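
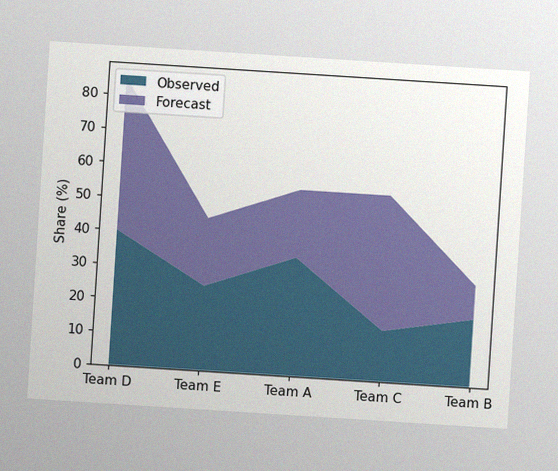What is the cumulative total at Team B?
The chart is tilted about 4° clockwise, with some photo noise. The stacked total at Team B reaches 30%.

30%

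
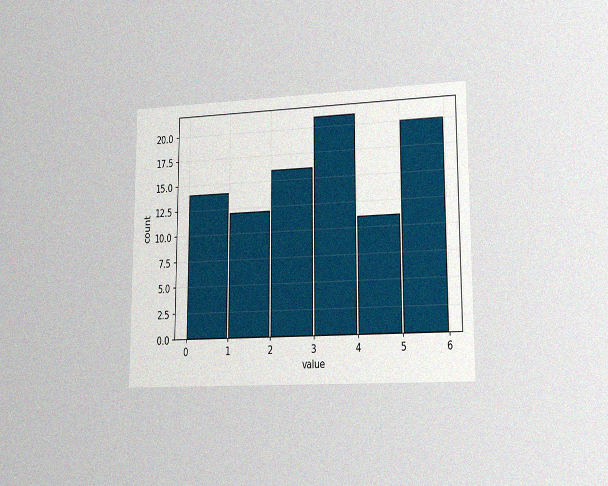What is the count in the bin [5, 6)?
The chart is viewed slightly from the right, with some photo noise. The [5, 6) bin has height 20.

20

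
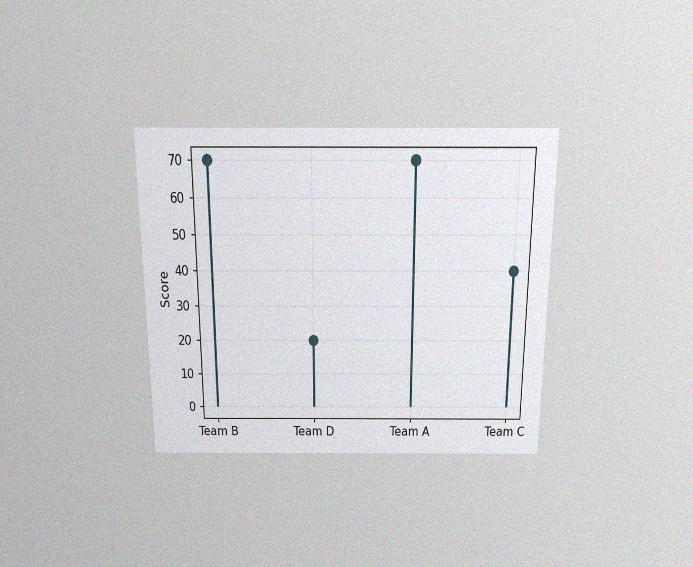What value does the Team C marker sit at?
The chart is viewed slightly from above, with some photo noise. The Team C marker sits at 40.

40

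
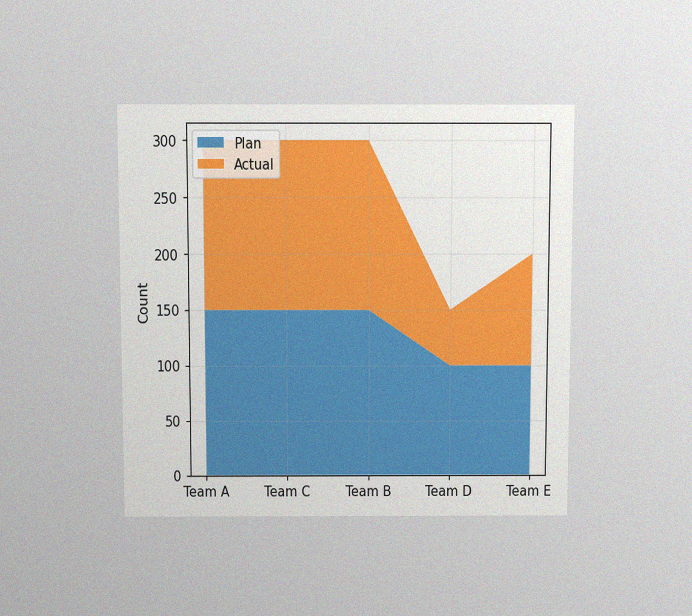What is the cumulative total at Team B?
The chart is viewed slightly from above, with some photo noise. The stacked total at Team B reaches 300.

300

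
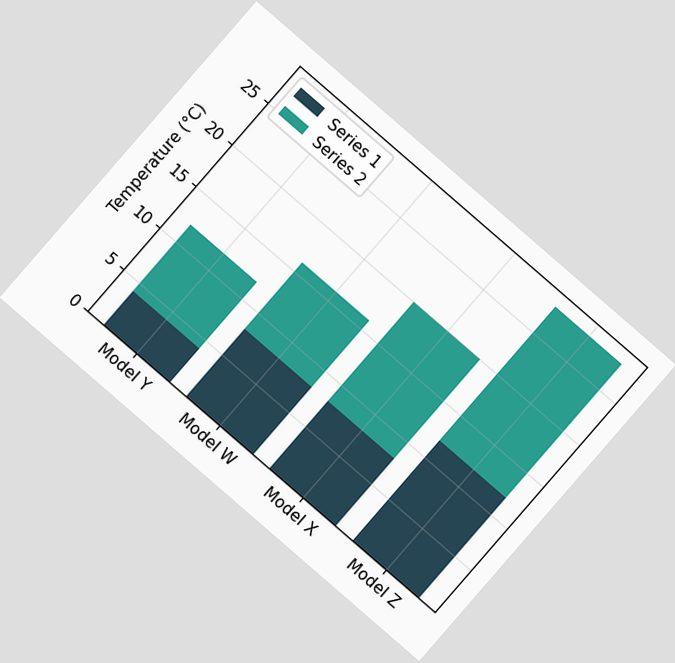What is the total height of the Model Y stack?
The chart is tilted about 41° clockwise. The Model Y stack's top reaches 12°C on the y-axis.

12°C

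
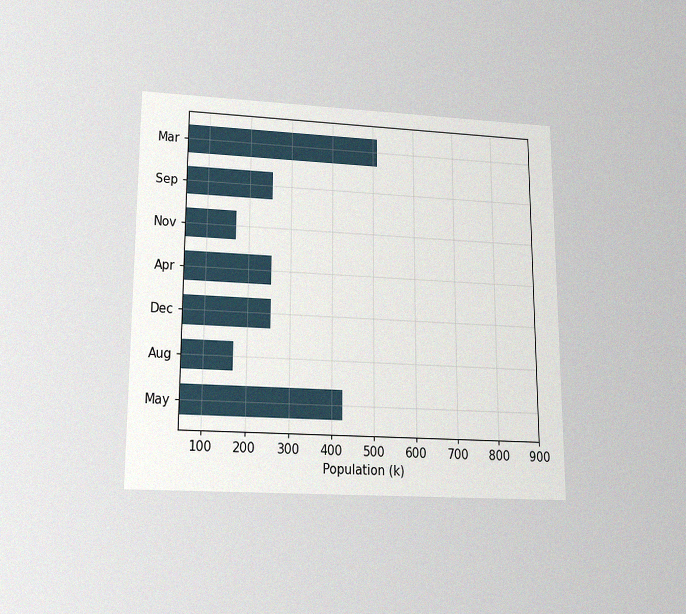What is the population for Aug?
170k

The chart is viewed slightly from below, with some photo noise. Reading along the chart's x-axis, the Aug bar reaches 170k.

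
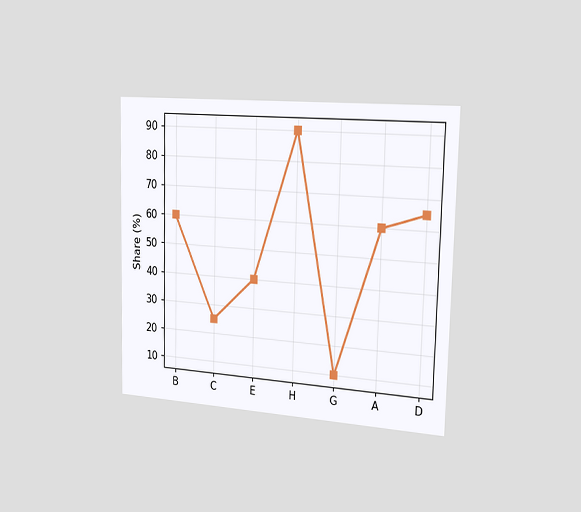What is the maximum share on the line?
The chart is viewed slightly from the right. The highest point is at H, and reading across to the y-axis gives 90%.

90%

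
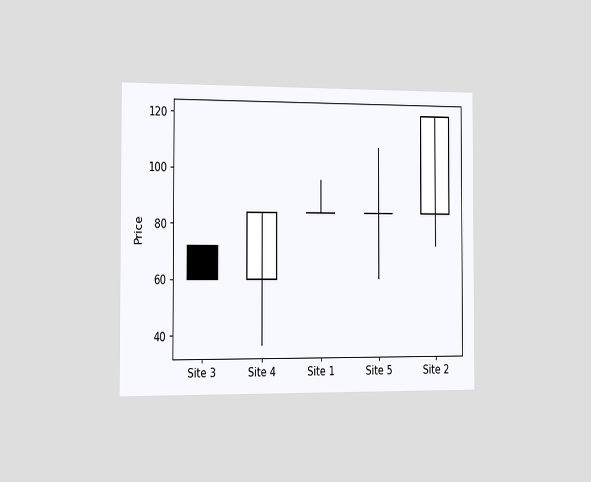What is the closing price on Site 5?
The chart is viewed slightly from the left. The Site 5 candle closes at 84.

84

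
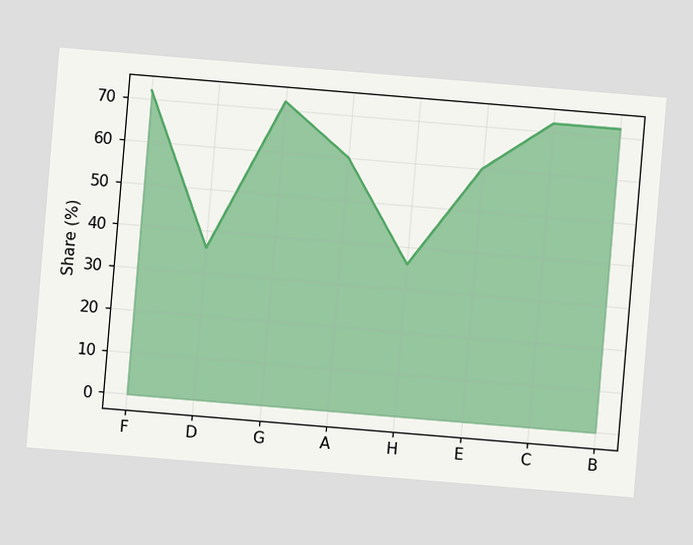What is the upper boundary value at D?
36%

The chart is tilted about 5° clockwise. At D the upper boundary is at 36%.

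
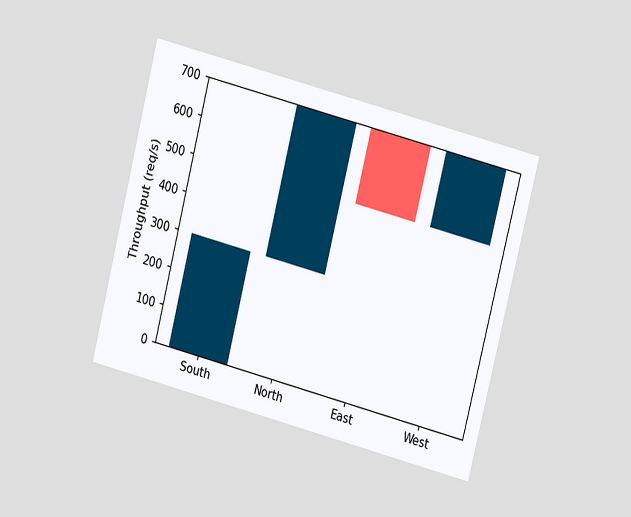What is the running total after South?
300req/s

The chart is tilted about 14° clockwise and viewed at a slight angle. After South the running total reaches 300req/s.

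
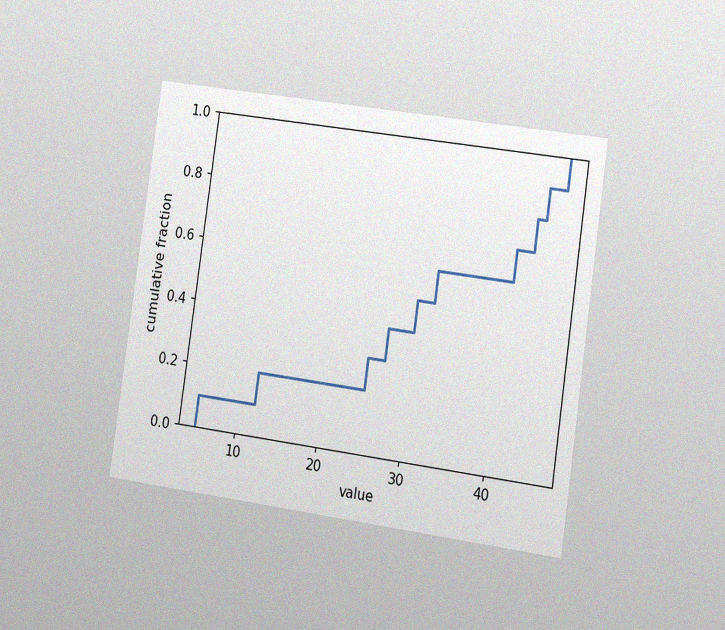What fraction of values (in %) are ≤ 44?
The chart is tilted about 8° clockwise and viewed slightly from the right, with some photo noise. At x=44 the ECDF step is at 90%.

90%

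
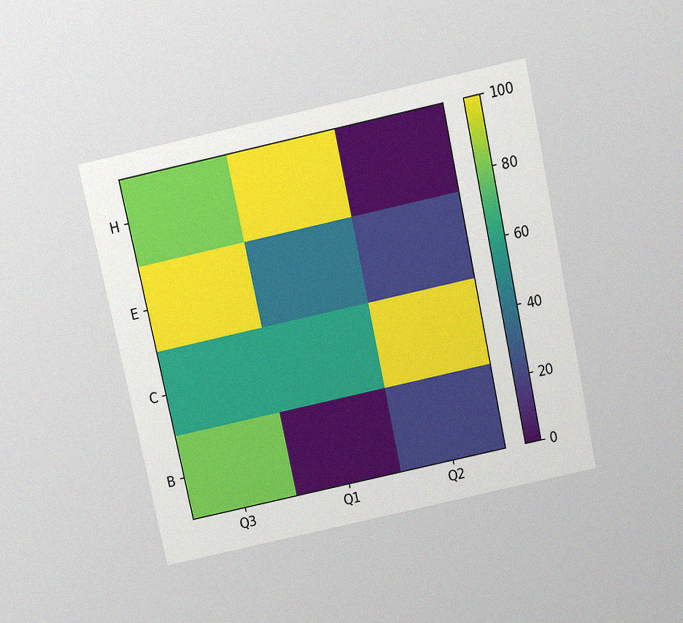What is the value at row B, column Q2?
The chart is tilted about 12° counter-clockwise and viewed slightly from above, with some photo noise. Matching cell (B, Q2) against the colorbar gives 20.

20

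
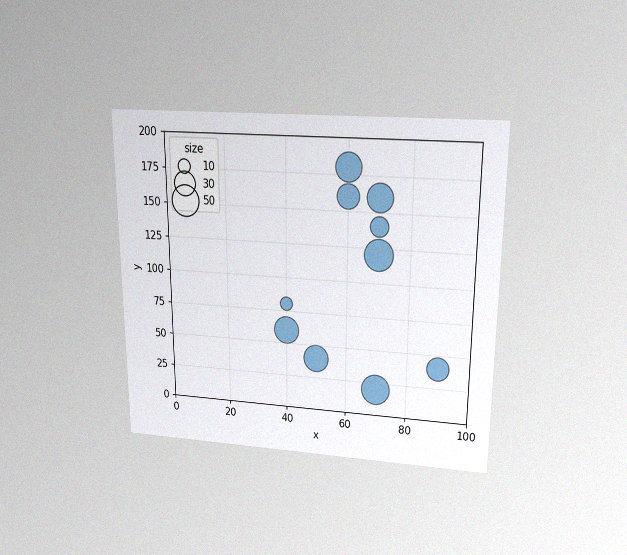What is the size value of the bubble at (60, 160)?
The chart is viewed slightly from above, with some photo noise. Matching the bubble at (60, 160) against the size legend gives 30.

30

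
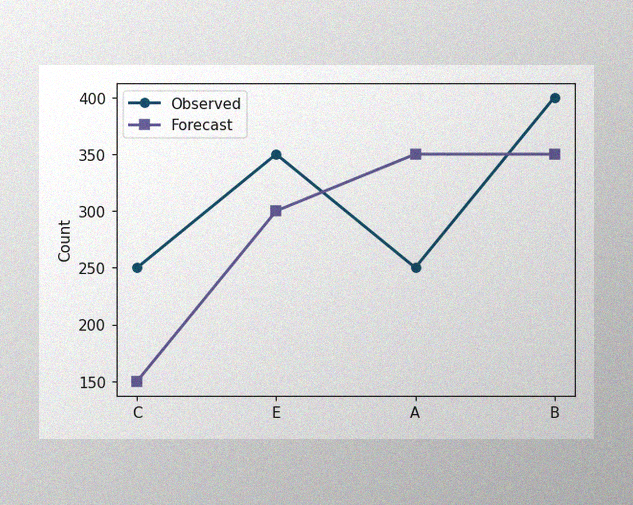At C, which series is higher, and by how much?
Observed, by 100

The image has some photo noise and uneven lighting. At C, Observed sits above the other line by 100.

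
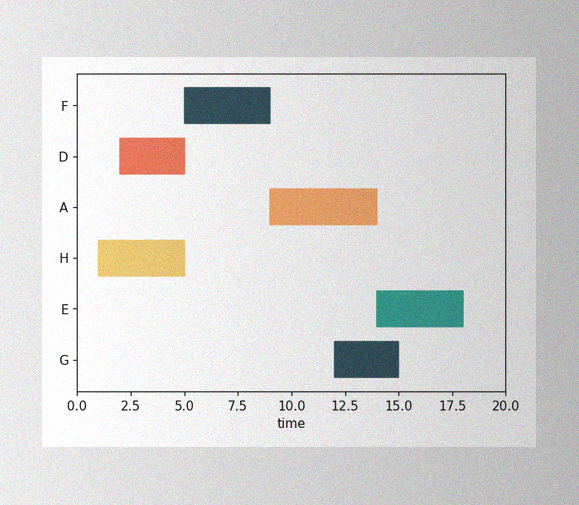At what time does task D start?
2

The image has some photo noise and uneven lighting. The D bar begins at t=2.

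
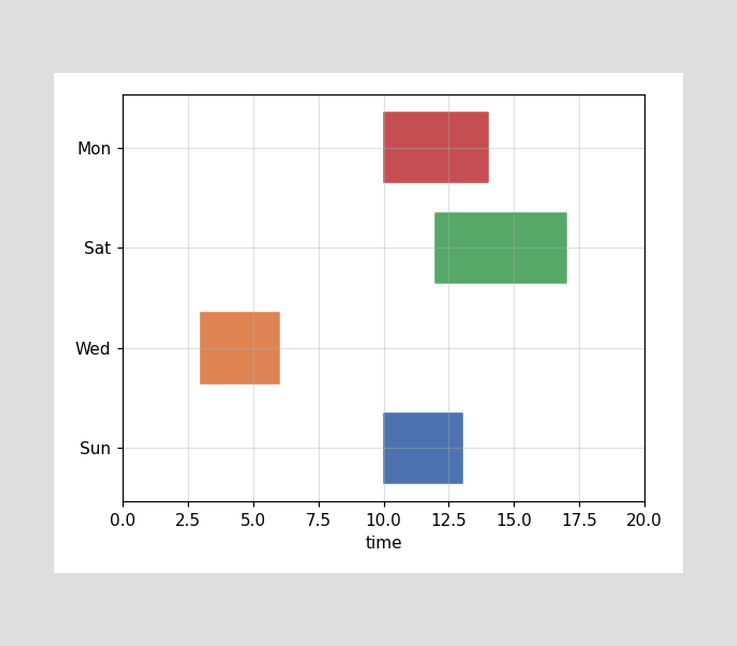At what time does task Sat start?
The Sat bar begins at t=12.

12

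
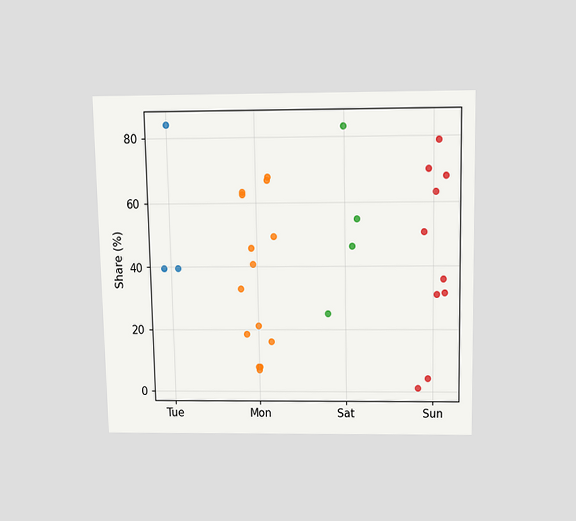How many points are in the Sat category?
4

The chart is viewed slightly from above. Counting the markers in the Sat column gives 4.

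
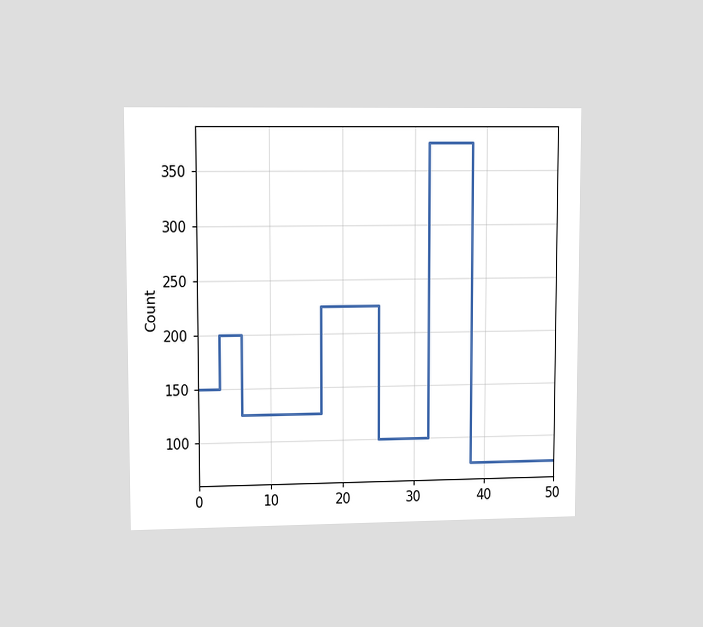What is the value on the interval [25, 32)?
100

The chart is viewed at a slight angle. On [25, 32) the step sits at 100.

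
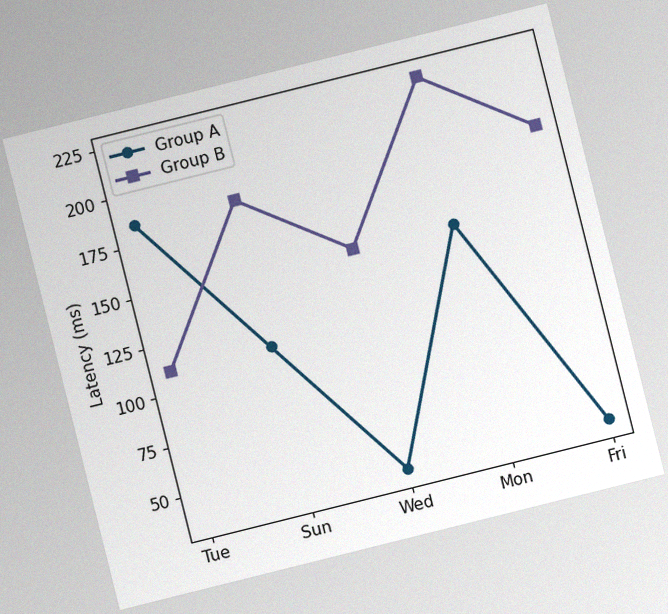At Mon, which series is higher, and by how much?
The chart is tilted about 14° counter-clockwise, with some photo noise. At Mon, Group B sits above the other line by 74ms.

Group B, by 74ms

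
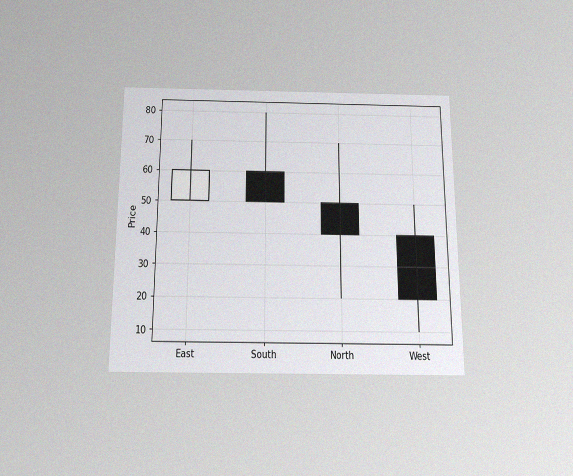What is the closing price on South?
50

The chart is viewed slightly from below, with some photo noise. The South candle closes at 50.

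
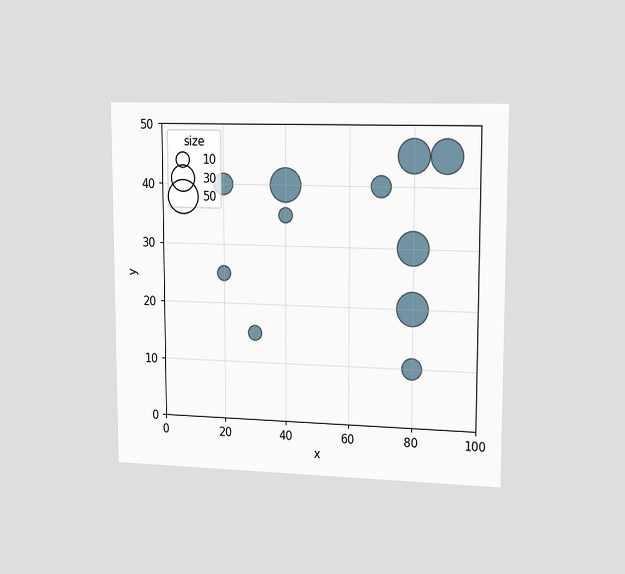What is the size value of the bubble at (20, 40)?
The chart is viewed slightly from the right. Matching the bubble at (20, 40) against the size legend gives 20.

20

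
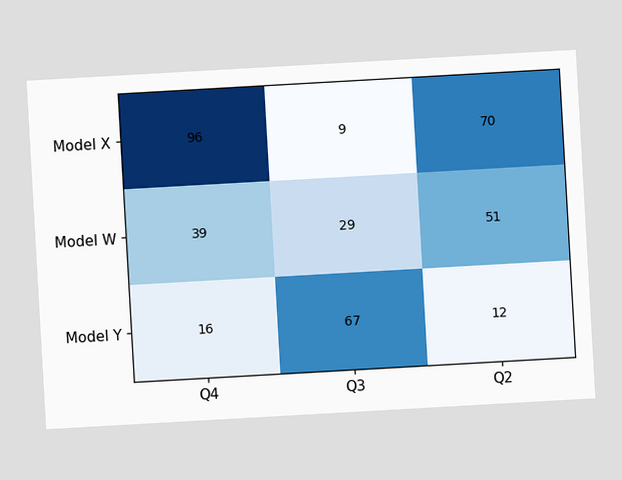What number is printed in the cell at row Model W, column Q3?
The chart is tilted about 3° counter-clockwise. The (Model W, Q3) cell reads 29.

29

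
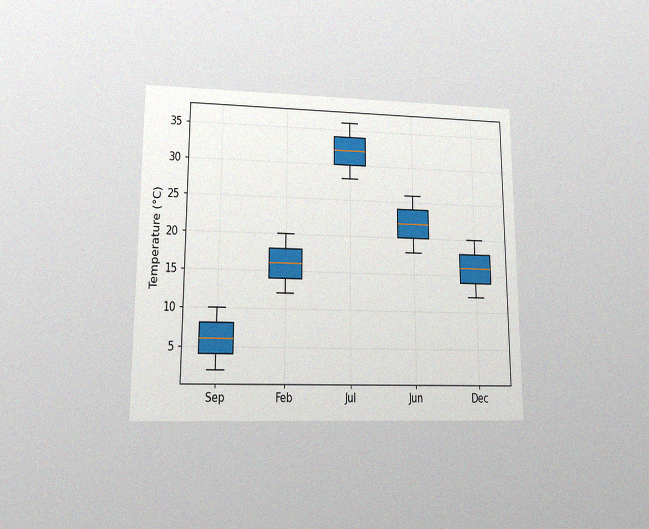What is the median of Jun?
The chart is viewed at a slight angle, with some photo noise. The median line in the Jun box sits at 22°C.

22°C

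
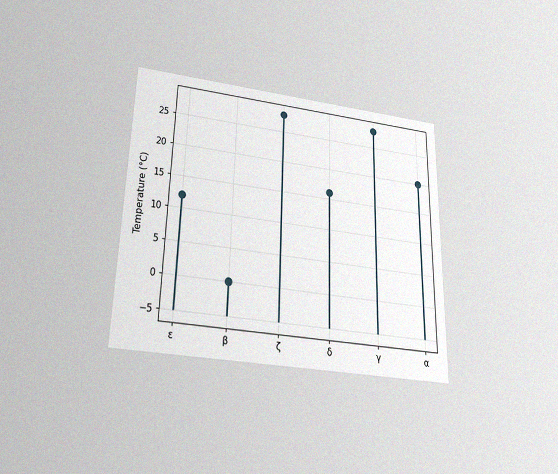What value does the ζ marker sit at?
28°C

The chart is viewed slightly from below, with some photo noise. The ζ marker sits at 28°C.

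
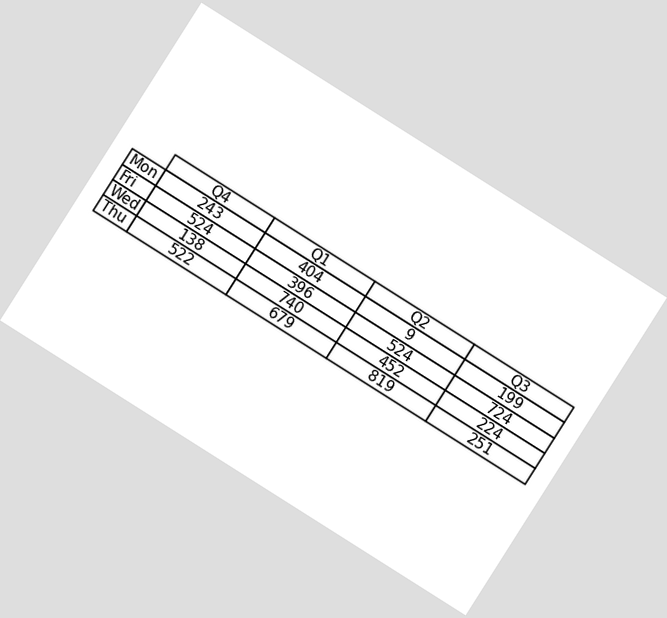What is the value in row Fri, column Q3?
724

The chart is tilted about 32° clockwise. The (Fri, Q3) cell reads 724.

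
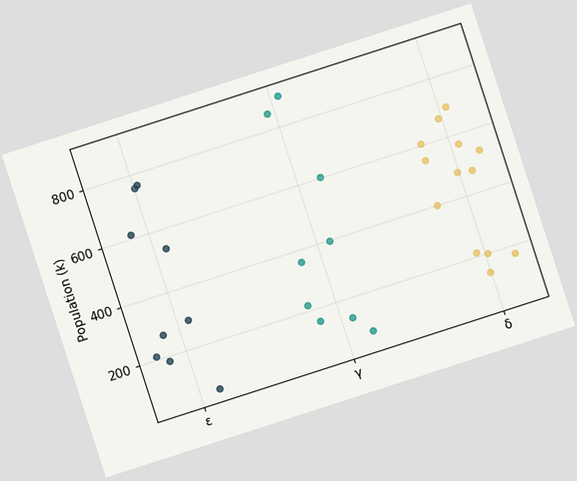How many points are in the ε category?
The chart is tilted about 18° counter-clockwise. Counting the markers in the ε column gives 9.

9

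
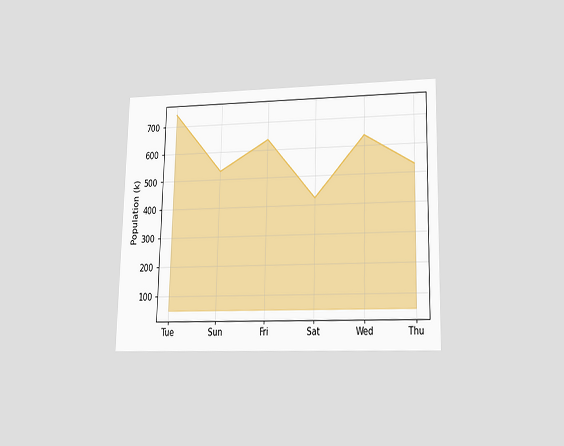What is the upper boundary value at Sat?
The chart is viewed at a slight angle. At Sat the upper boundary is at 424k.

424k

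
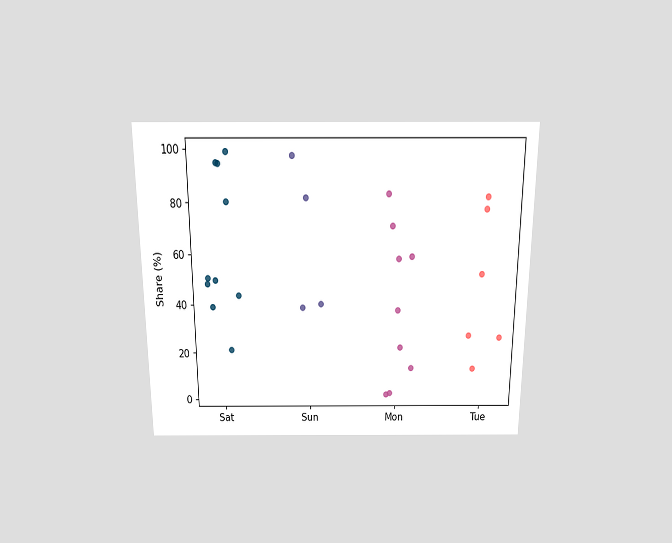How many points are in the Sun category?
4

The chart is viewed slightly from above. Counting the markers in the Sun column gives 4.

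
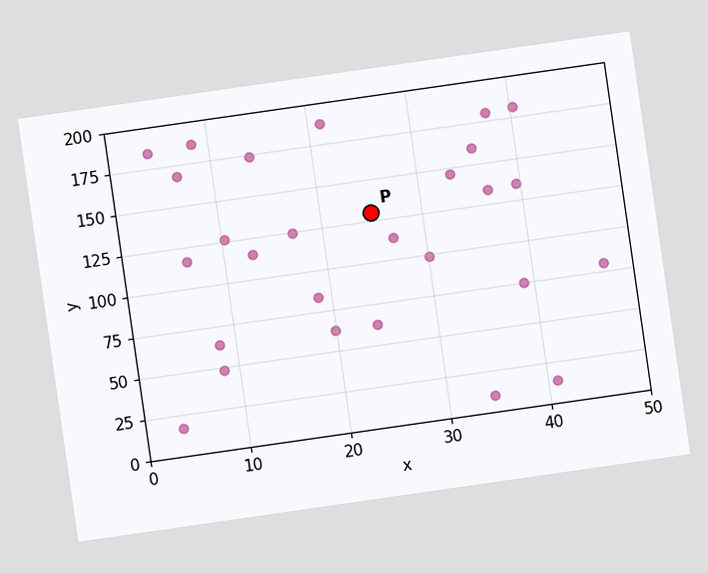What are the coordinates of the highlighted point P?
(25, 130)

The chart is tilted about 8° counter-clockwise. Following the gridlines from P to each axis, P sits at (25, 130).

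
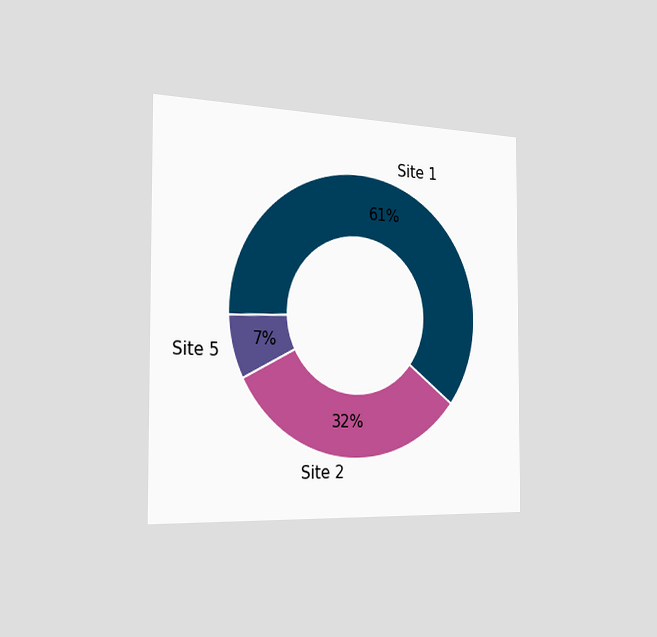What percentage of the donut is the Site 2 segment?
32%

The chart is viewed slightly from the left. The Site 2 segment takes up 32% of the ring.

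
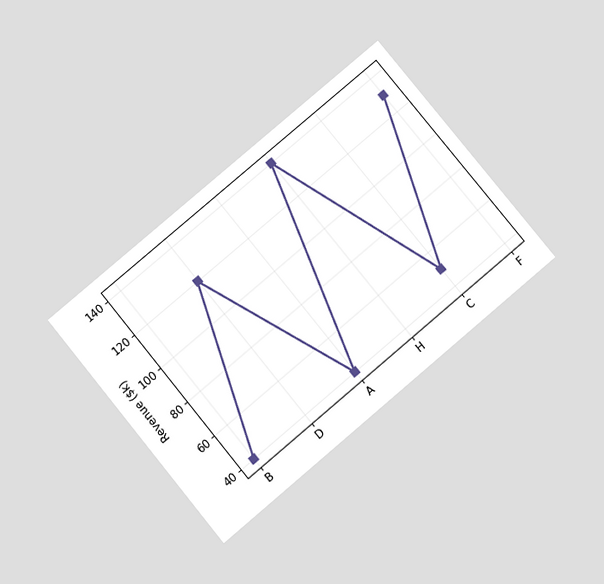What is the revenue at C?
$50k

The chart is tilted about 40° counter-clockwise and viewed slightly from below. At C, the line is at $50k.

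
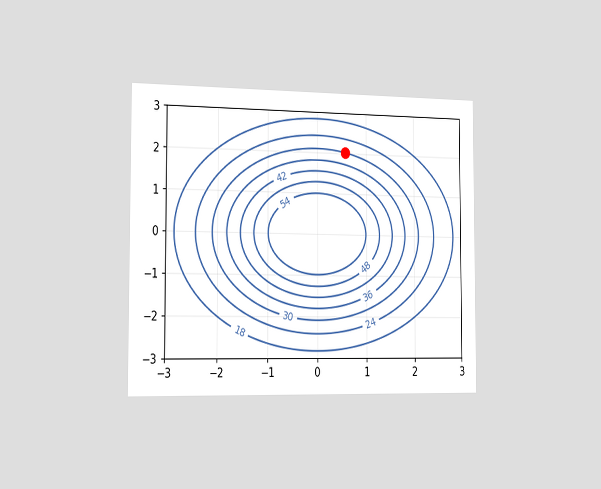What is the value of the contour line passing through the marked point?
The chart is viewed slightly from the left. The marked point sits on the contour labelled 30.

30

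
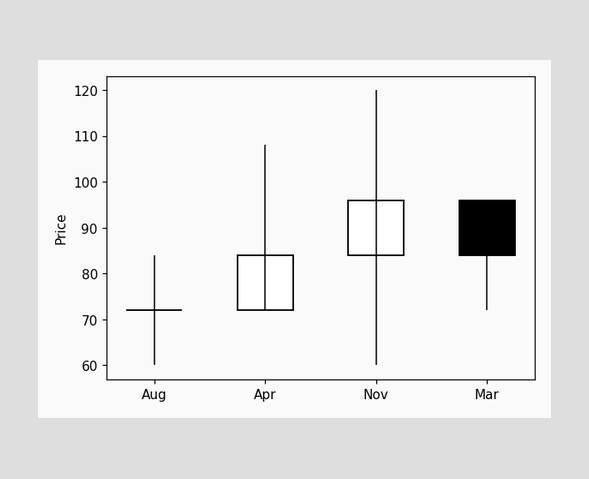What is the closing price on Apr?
The Apr candle closes at 84.

84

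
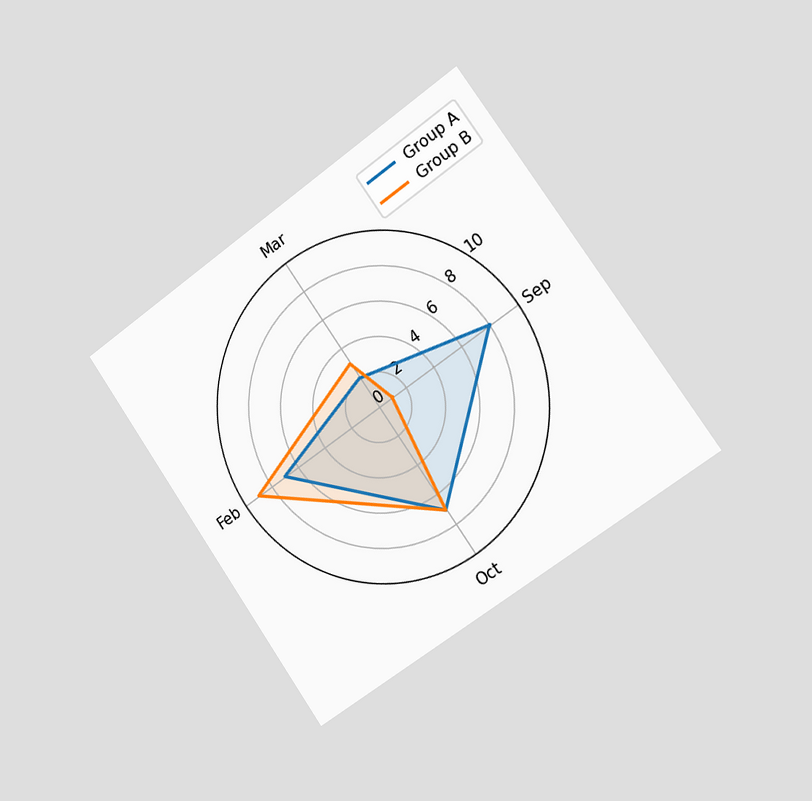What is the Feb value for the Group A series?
The chart is tilted about 35° counter-clockwise and viewed slightly from the right. On the Feb axis, Group A reaches 7.

7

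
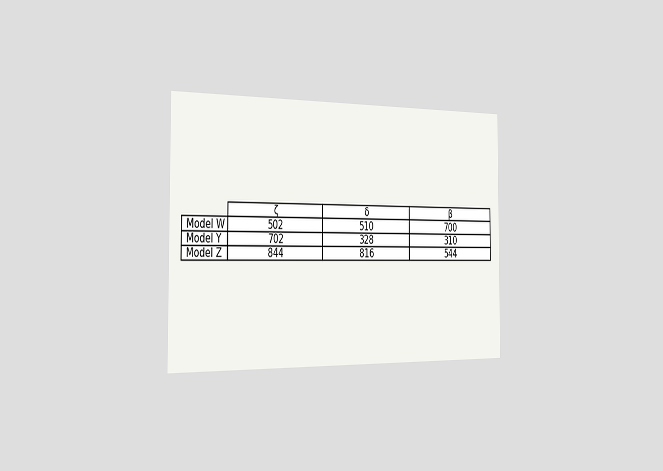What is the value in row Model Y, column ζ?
702

The chart is viewed slightly from the left. The (Model Y, ζ) cell reads 702.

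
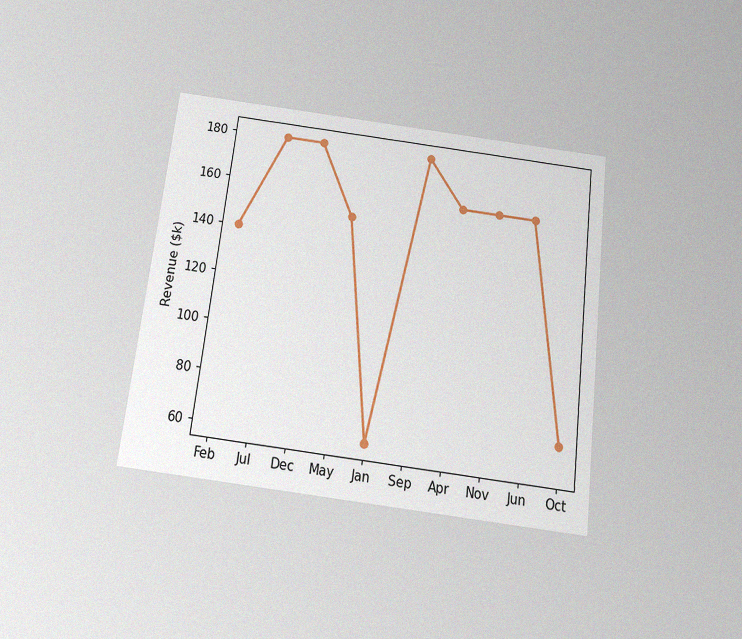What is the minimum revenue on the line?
$60k

The chart is tilted about 7° clockwise and viewed slightly from below, with some photo noise. The lowest point is at Jan, and reading across to the y-axis gives $60k.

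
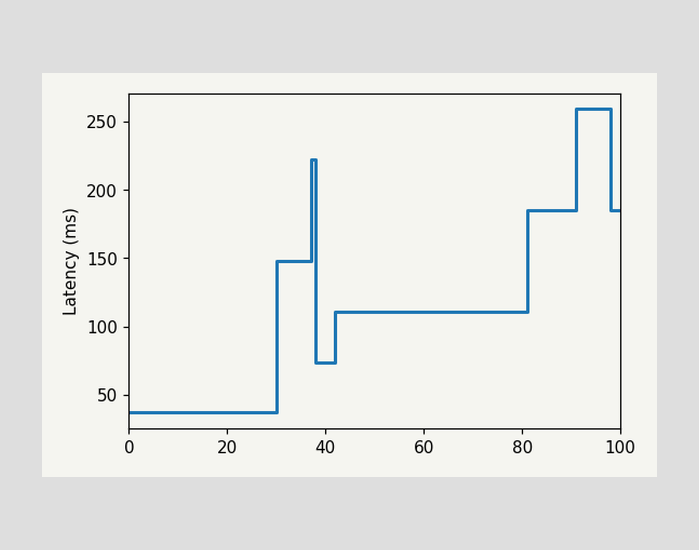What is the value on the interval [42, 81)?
On [42, 81) the step sits at 111ms.

111ms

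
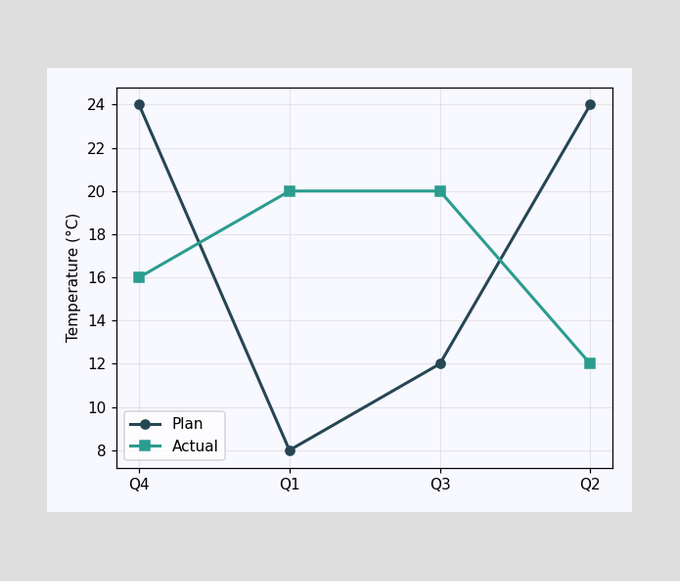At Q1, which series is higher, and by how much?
Actual, by 12°C

At Q1, Actual sits above the other line by 12°C.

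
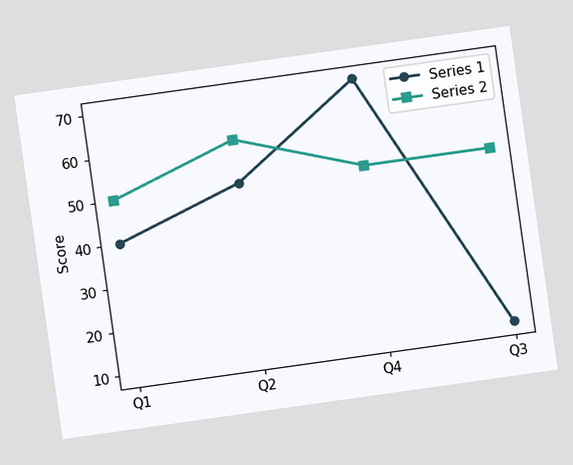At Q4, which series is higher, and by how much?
The chart is tilted about 8° counter-clockwise. At Q4, Series 1 sits above the other line by 20.

Series 1, by 20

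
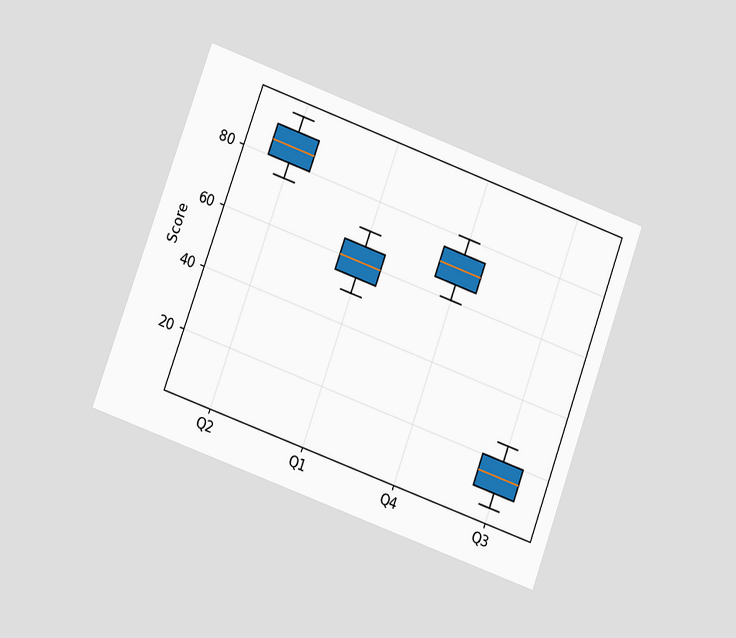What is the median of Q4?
The chart is tilted about 20° clockwise and viewed at a slight angle. The median line in the Q4 box sits at 70.

70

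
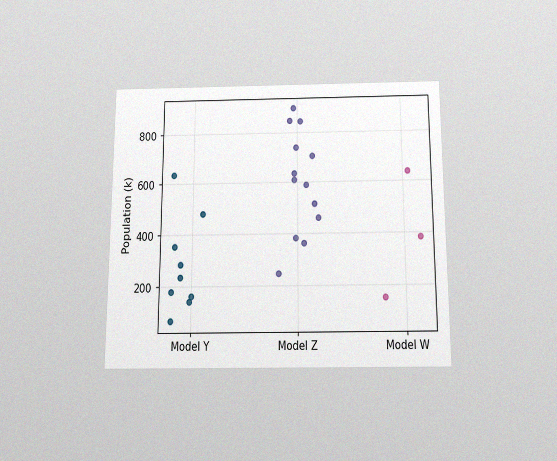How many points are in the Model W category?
The chart is viewed slightly from below, with some photo noise. Counting the markers in the Model W column gives 3.

3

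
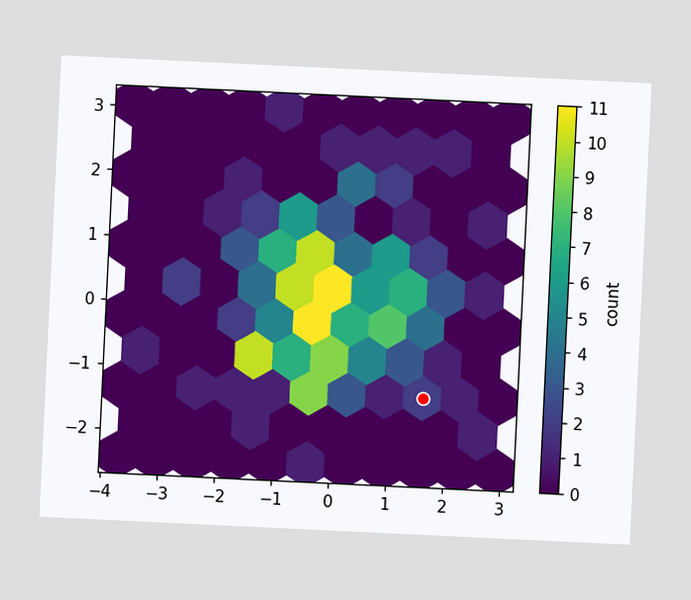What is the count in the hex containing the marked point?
The chart is tilted about 3° clockwise. The marked hex reads 2 on the colorbar.

2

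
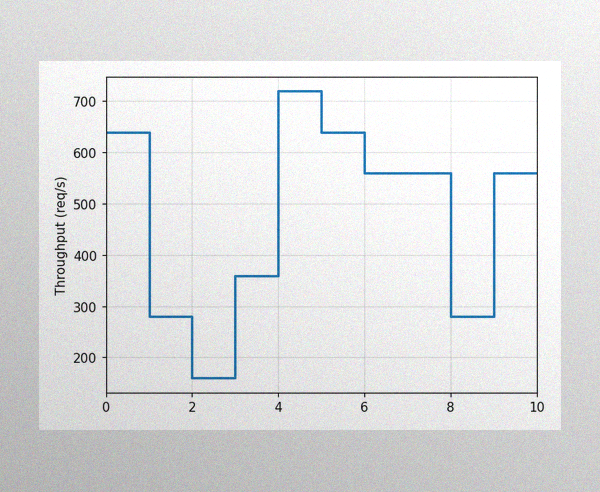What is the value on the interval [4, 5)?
720req/s

The image has some photo noise and uneven lighting. On [4, 5) the step sits at 720req/s.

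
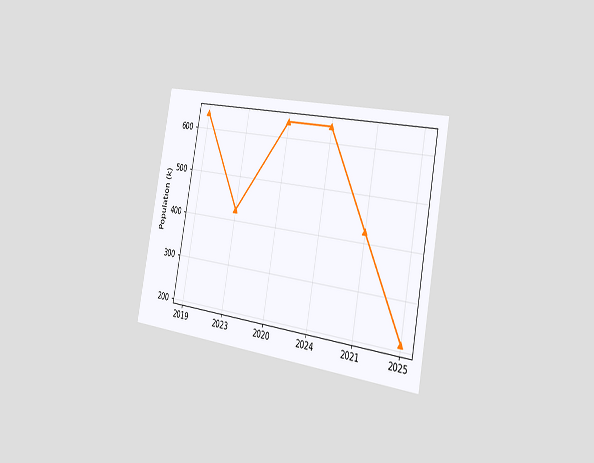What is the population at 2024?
636k

The chart is tilted about 10° clockwise and viewed slightly from the right. At 2024, the line is at 636k.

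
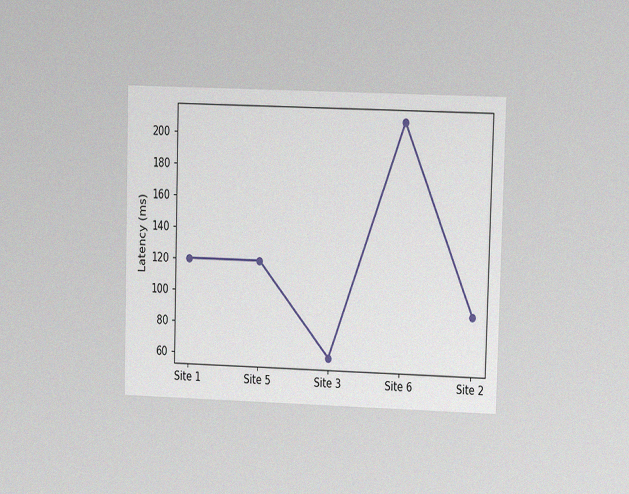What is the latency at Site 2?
The chart is viewed at a slight angle, with some photo noise. At Site 2, the line is at 90ms.

90ms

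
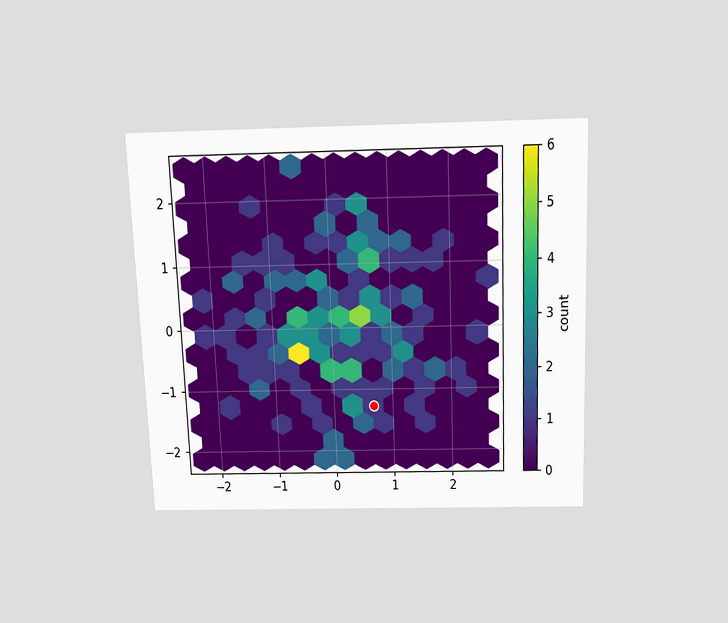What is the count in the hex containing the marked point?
1

The chart is tilted about 2° counter-clockwise and viewed slightly from above. The marked hex reads 1 on the colorbar.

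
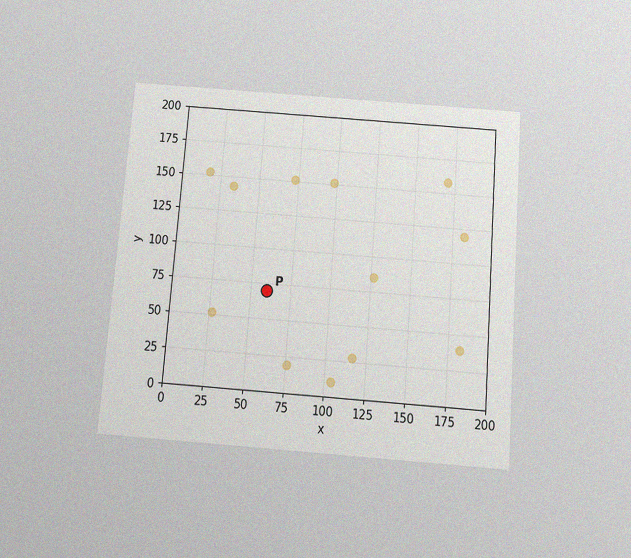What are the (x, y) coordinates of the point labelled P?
The chart is tilted about 4° clockwise and viewed slightly from below, with some photo noise. Following the gridlines from P to each axis, P sits at (60, 70).

(60, 70)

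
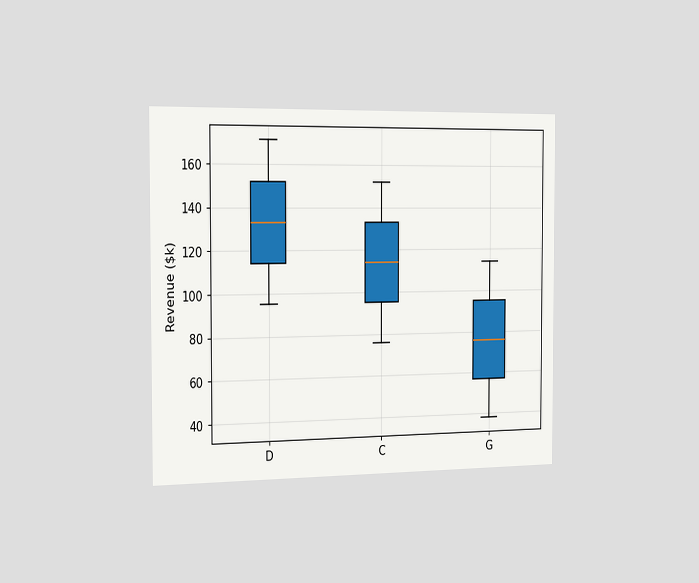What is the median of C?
$114k

The chart is viewed slightly from the left. The median line in the C box sits at $114k.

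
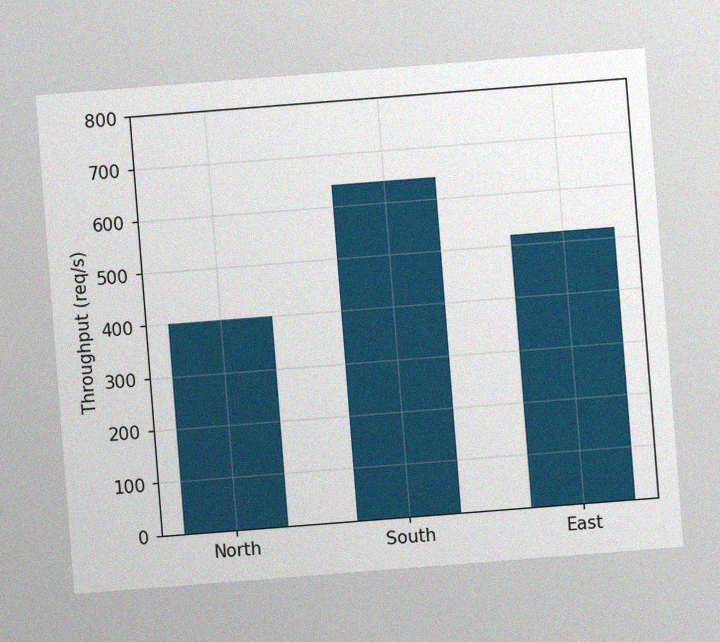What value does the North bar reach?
The chart is tilted about 4° counter-clockwise, with some photo noise. Reading along the chart's y-axis, the North bar reaches 400req/s.

400req/s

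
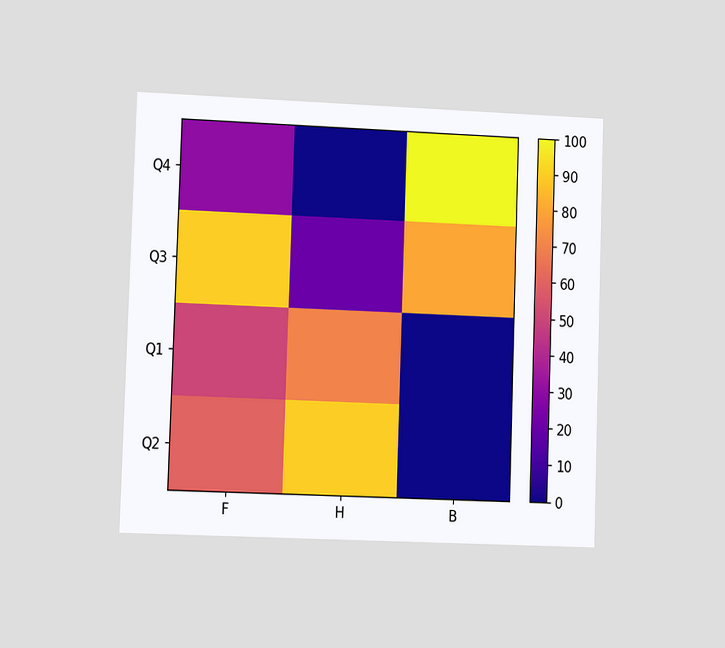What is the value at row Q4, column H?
0

The chart is viewed at a slight angle. Matching cell (Q4, H) against the colorbar gives 0.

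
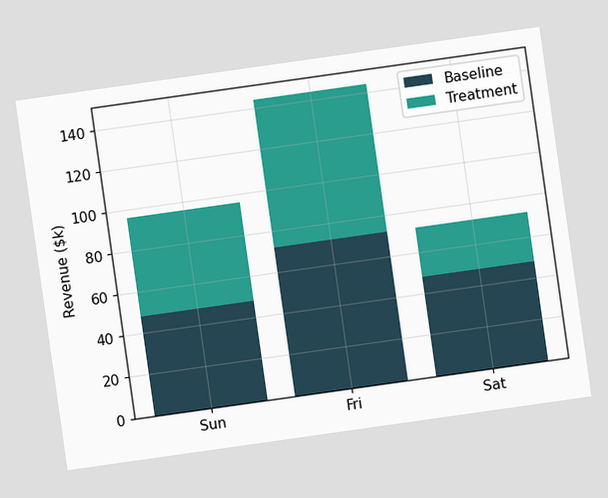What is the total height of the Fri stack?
$144k

The chart is tilted about 8° counter-clockwise. The Fri stack's top reaches $144k on the y-axis.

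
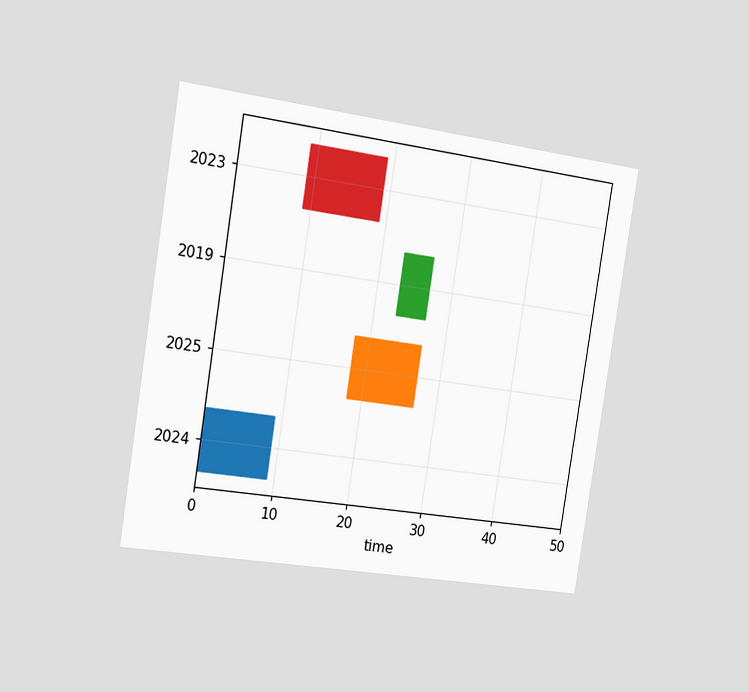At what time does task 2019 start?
The chart is tilted about 9° clockwise and viewed slightly from the left. The 2019 bar begins at t=23.

23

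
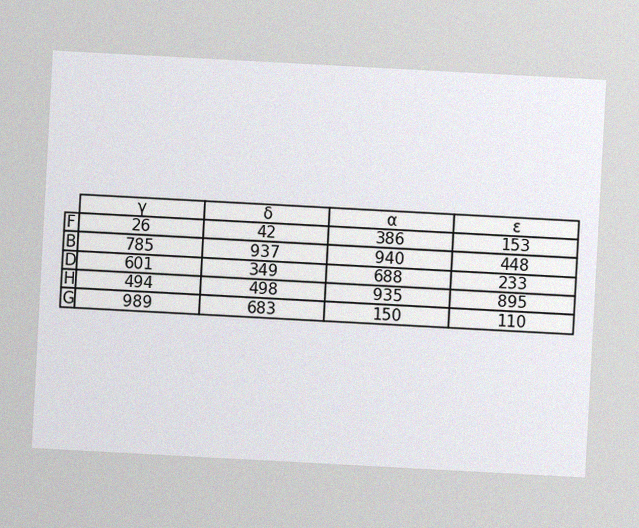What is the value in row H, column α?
935

The chart is tilted about 3° clockwise, with some photo noise. The (H, α) cell reads 935.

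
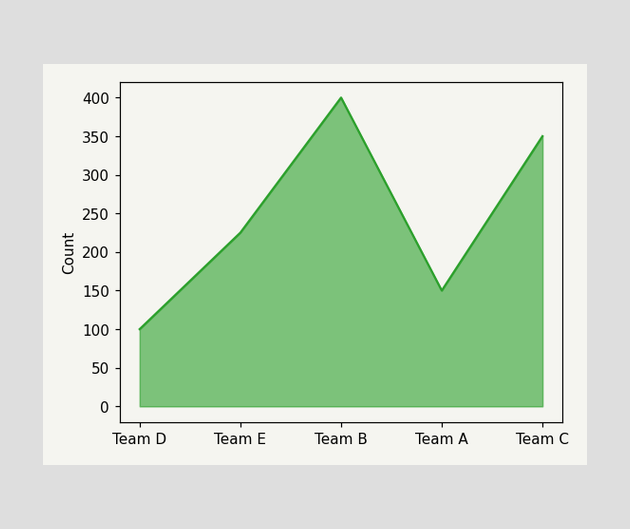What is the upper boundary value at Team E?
225

At Team E the upper boundary is at 225.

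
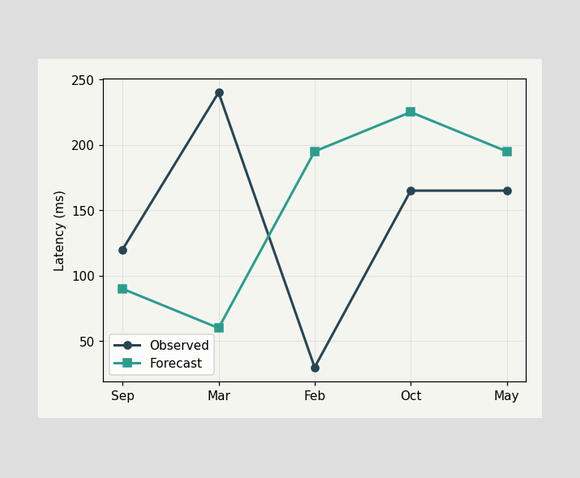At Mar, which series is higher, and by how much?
At Mar, Observed sits above the other line by 180ms.

Observed, by 180ms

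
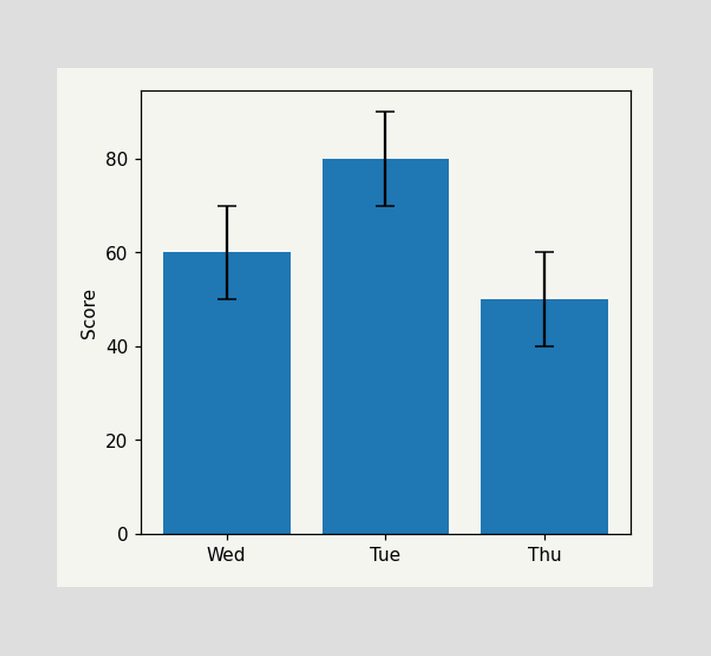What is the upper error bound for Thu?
60

The Thu bar's upper whisker reaches 60.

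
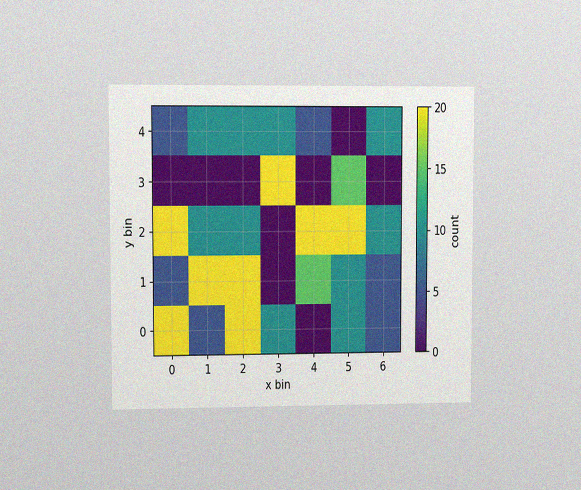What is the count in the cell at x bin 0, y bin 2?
The chart is viewed at a slight angle, with some photo noise. Matching the cell (0, 2) against the colorbar gives 20.

20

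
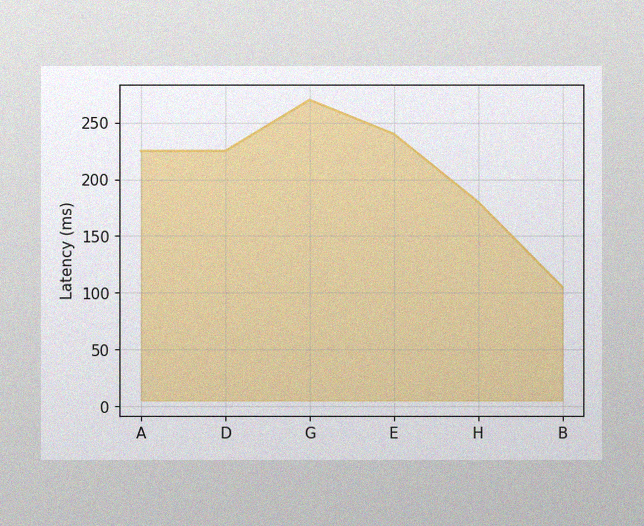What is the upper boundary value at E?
240ms

The image has some photo noise and uneven lighting. At E the upper boundary is at 240ms.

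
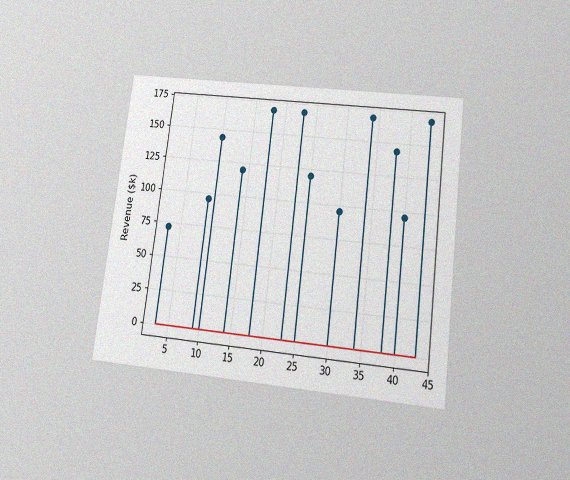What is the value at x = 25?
$120k

The chart is tilted about 7° clockwise and viewed slightly from below, with some photo noise. The stem at x=25 reaches $120k.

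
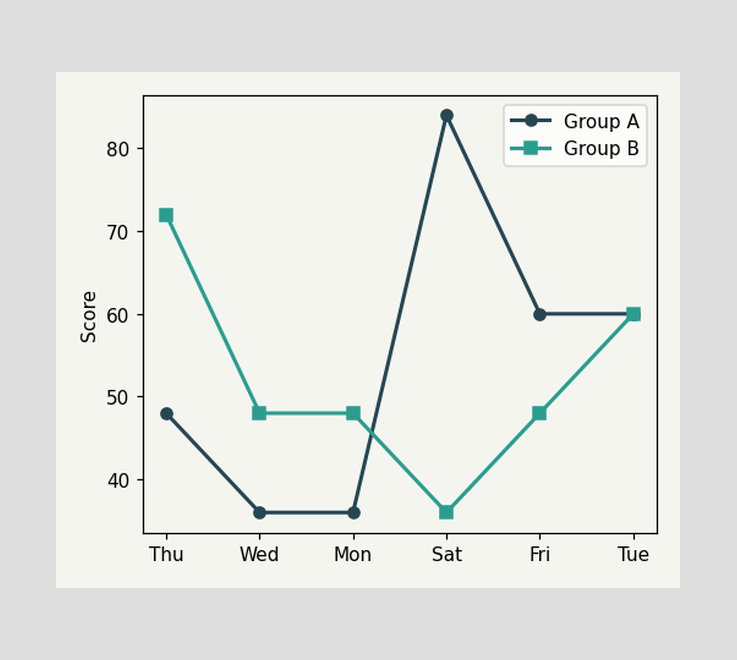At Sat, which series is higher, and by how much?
Group A, by 48

At Sat, Group A sits above the other line by 48.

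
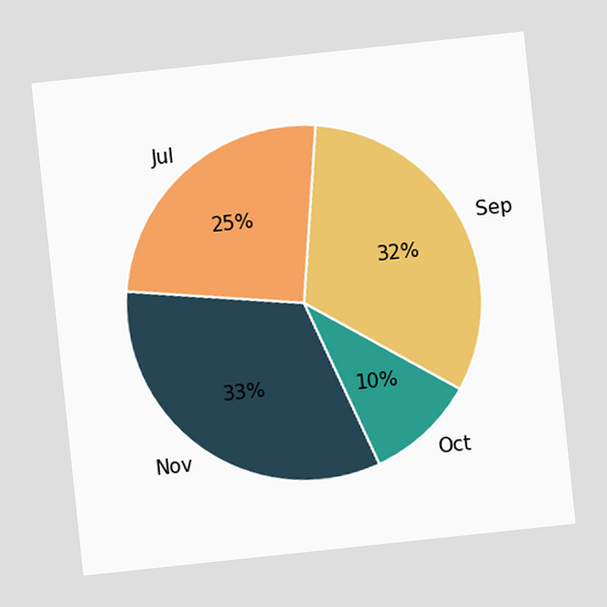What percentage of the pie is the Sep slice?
32%

The chart is tilted about 6° counter-clockwise. The Sep slice takes up 32% of the pie.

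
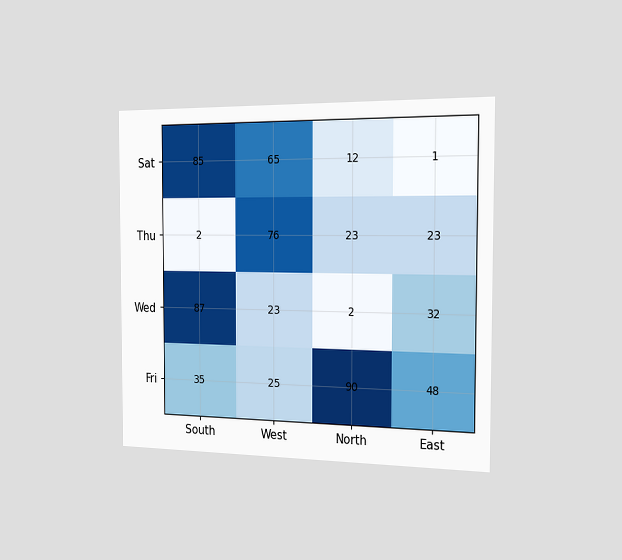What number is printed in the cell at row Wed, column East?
32

The chart is viewed slightly from the right. The (Wed, East) cell reads 32.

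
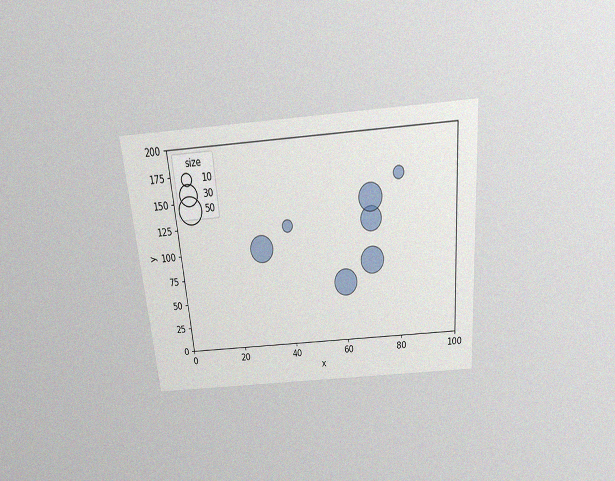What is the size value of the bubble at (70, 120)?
40

The chart is tilted about 5° counter-clockwise and viewed slightly from above, with some photo noise. Matching the bubble at (70, 120) against the size legend gives 40.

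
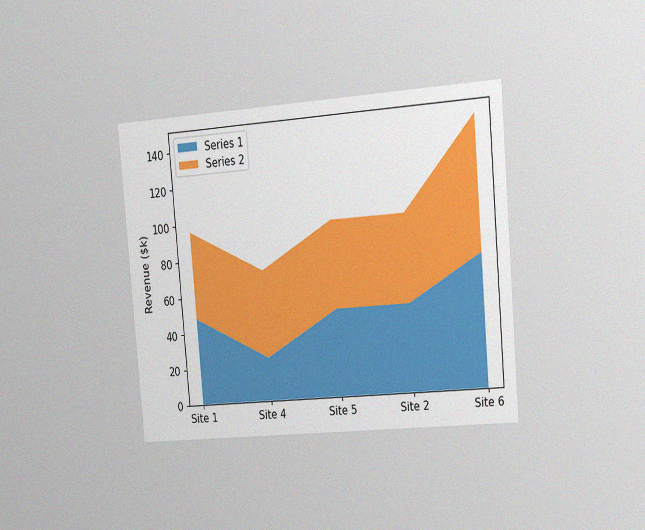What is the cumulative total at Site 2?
$96k

The chart is tilted about 5° counter-clockwise and viewed slightly from the right, with some photo noise. The stacked total at Site 2 reaches $96k.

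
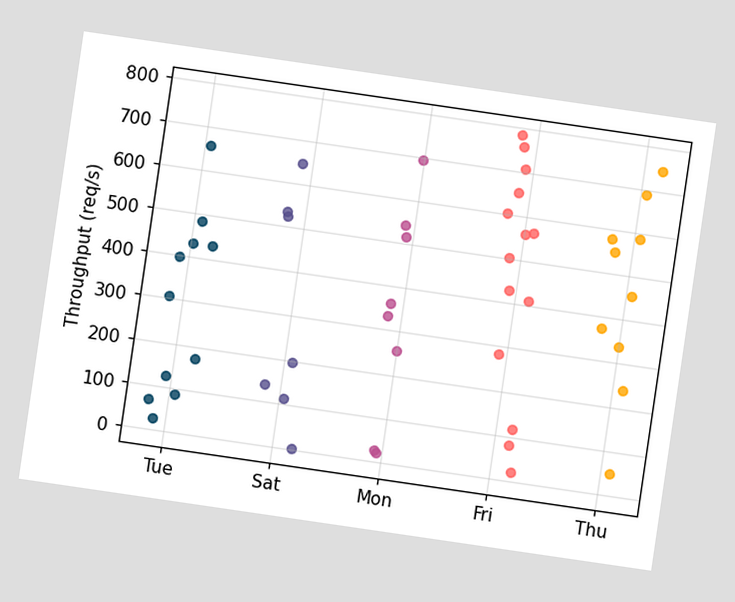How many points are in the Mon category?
The chart is tilted about 8° clockwise. Counting the markers in the Mon column gives 8.

8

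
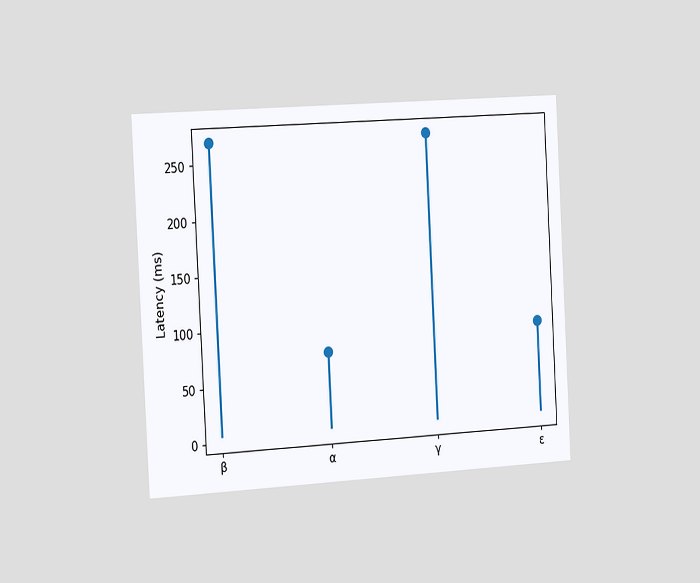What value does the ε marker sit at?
90ms

The chart is tilted about 3° counter-clockwise and viewed slightly from the left. The ε marker sits at 90ms.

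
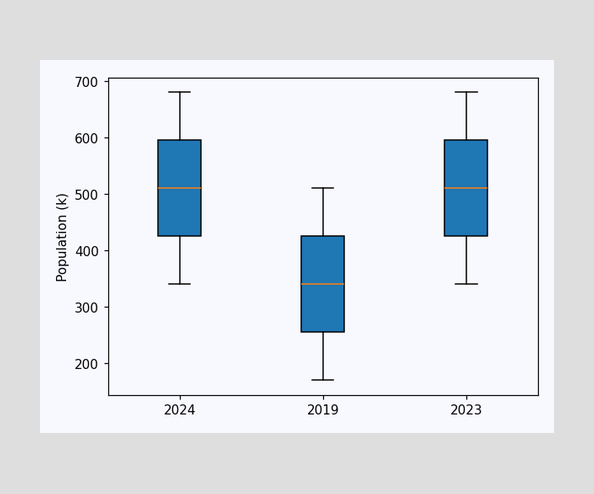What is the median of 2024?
The median line in the 2024 box sits at 510k.

510k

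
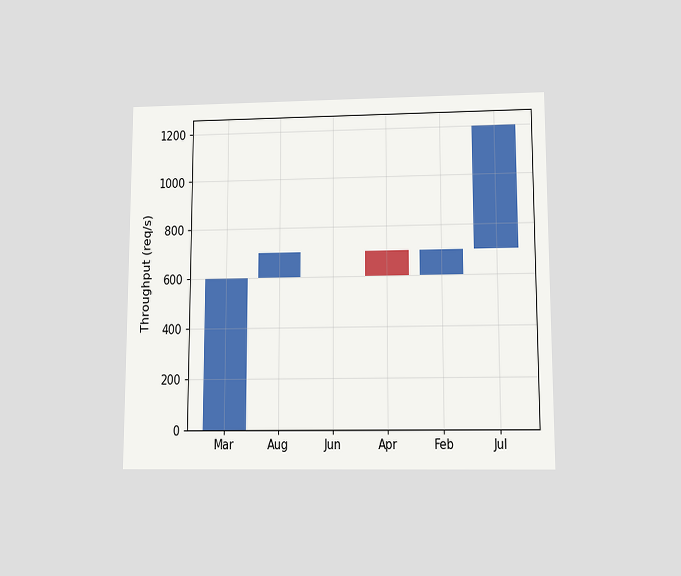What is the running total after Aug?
700req/s

The chart is viewed at a slight angle. After Aug the running total reaches 700req/s.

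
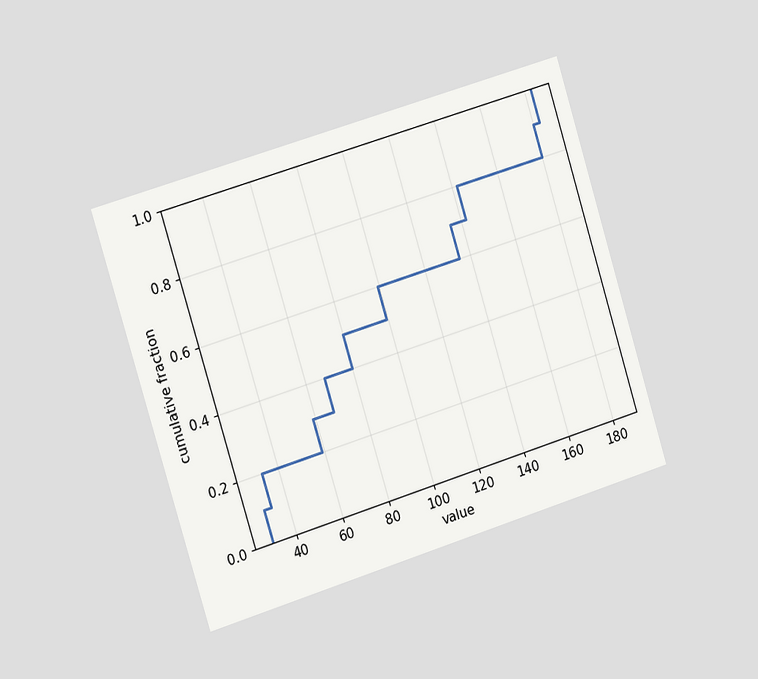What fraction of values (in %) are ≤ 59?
30%

The chart is tilted about 17° counter-clockwise and viewed slightly from the left. At x=59 the ECDF step is at 30%.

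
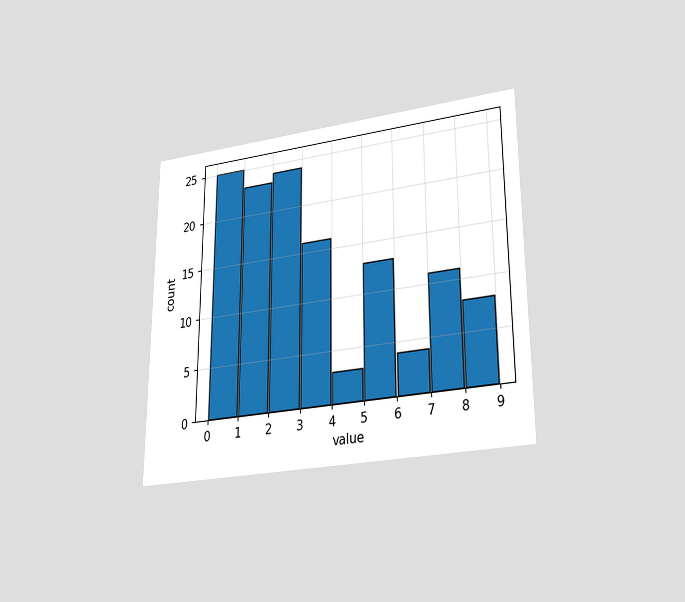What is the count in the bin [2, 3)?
The chart is viewed at a slight angle. The [2, 3) bin has height 24.

24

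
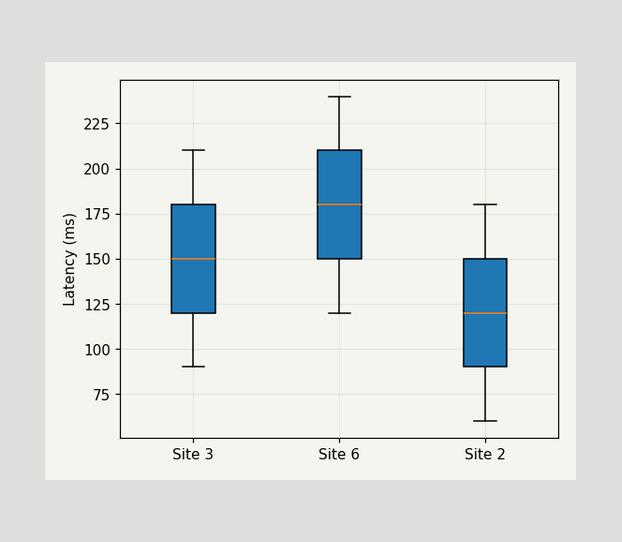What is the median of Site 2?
120ms

The median line in the Site 2 box sits at 120ms.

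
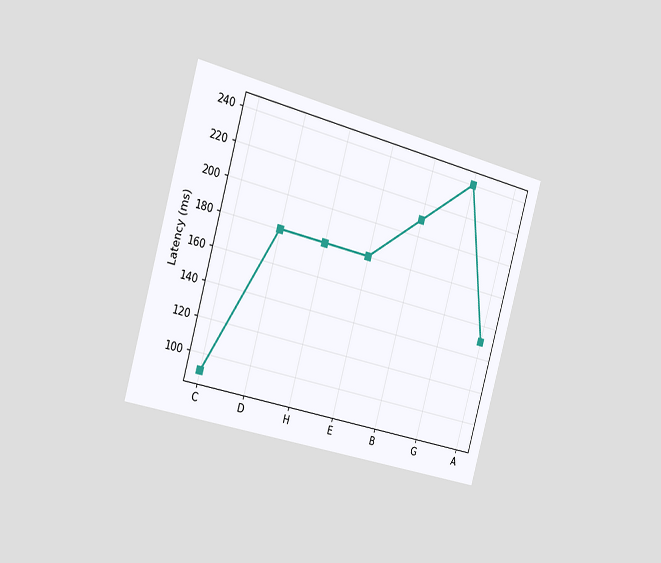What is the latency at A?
150ms

The chart is tilted about 16° clockwise and viewed slightly from the left. At A, the line is at 150ms.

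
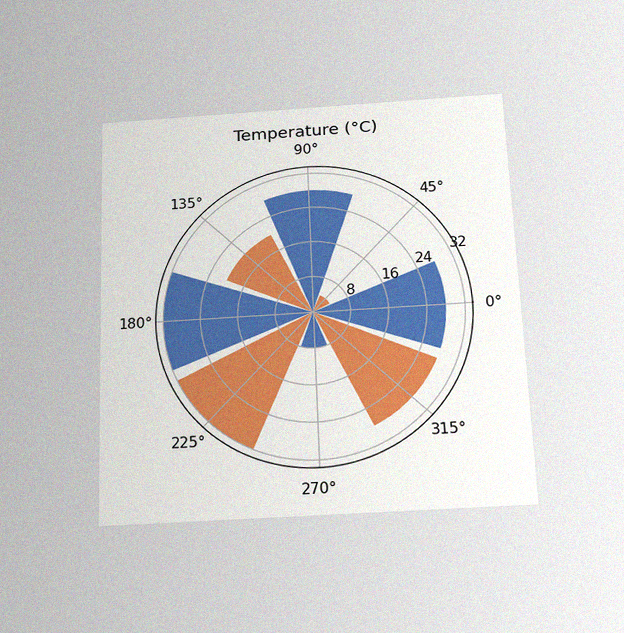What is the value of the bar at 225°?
The chart is tilted about 2° counter-clockwise and viewed slightly from below, with some photo noise. The bar at 225° reaches 32°C on the radial axis.

32°C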